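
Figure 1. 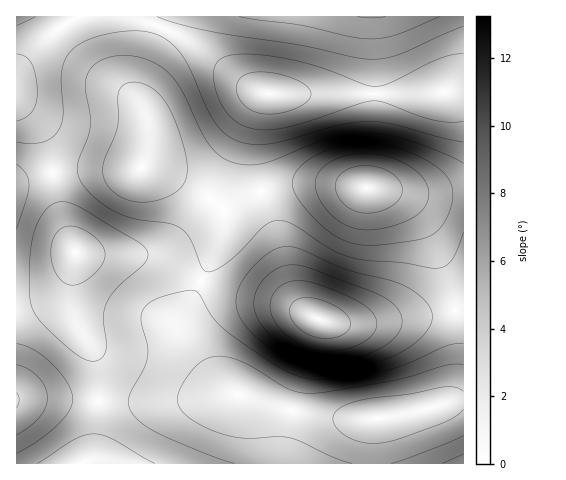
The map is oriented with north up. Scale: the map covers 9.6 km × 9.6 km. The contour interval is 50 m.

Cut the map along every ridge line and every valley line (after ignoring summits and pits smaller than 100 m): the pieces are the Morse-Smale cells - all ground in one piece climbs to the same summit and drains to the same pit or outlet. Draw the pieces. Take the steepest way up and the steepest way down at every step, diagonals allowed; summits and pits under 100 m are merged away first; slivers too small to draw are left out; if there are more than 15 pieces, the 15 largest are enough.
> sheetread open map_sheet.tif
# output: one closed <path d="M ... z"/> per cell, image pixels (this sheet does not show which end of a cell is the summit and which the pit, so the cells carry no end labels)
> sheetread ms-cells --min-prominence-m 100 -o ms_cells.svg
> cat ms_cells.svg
<path d="M127 16l-111 1 1 166 16-6 29-6 71-1 13-4 18 6 25 13 22 14 12 11 32-17 15-4 30-5 43 1 69 8 52-1-1-101-39 3-160-1-25-13-54-42-21-10z"/><path d="M201 281l-15 30-3 12 1 9 22 37 18 19 11 6 58 18 43 6 39 0-3 16 0 30 92-1-1-154-88 14-33 1-21-4-40-17-51-11z"/><path d="M328 184l-28 0-30 5-27 9-19 10-3 24-19 49 28 11 51 11 40 17 21 4 42-2 80-14-1-116-51 1z"/><path d="M463 16l-335 1 36 11 21 10 54 42 25 13 160 1 40-4z"/><path d="M146 166l-13 4-71 1-29 6-17 6 1 122 17-2 21-9 10-11 11-30 18 2 58 1 50 24 19-48 3-22-13-11-22-14-25-13z"/><path d="M237 394l-61 7-78 0-4 52-3 6-7 4 288 0 0-29 3-16-24 2-40-5-40-9z"/><path d="M80 253l-4 0-4 23 0 31 4 13 20 41 2 40 78 0 58-8-10-5-13-13-19-27-8-16 0-14 16-35-1-3-34-19-13-5-58-1z"/><path d="M74 261l-9 22-10 11-21 9-18 3 1 93 81 1 1-19-3-20-20-41-4-13-1-19z"/><path d="M57 399l-41 0 1 65 66 0 9-5 3-12 3-45z"/>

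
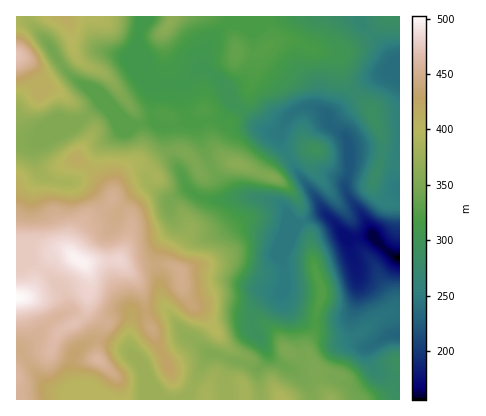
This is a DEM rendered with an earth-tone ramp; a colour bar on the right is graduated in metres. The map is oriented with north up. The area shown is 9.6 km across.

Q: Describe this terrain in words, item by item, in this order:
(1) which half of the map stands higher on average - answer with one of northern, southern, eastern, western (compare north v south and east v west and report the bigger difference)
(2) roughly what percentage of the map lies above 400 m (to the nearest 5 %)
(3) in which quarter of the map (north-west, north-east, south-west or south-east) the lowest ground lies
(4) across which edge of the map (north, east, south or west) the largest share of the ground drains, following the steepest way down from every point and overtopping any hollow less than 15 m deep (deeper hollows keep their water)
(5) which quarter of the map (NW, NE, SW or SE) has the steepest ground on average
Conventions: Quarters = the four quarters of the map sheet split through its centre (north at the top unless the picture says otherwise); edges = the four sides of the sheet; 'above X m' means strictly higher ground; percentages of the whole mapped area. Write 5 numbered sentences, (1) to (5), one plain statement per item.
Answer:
(1) The western half stands higher on average than the eastern half.
(2) About 25 % of the map lies above 400 m.
(3) The lowest point lies in the south-east quarter of the map.
(4) Drainage is mainly to the east: more ground falls towards that edge than towards any other.
(5) Slopes are steepest in the south-east quarter.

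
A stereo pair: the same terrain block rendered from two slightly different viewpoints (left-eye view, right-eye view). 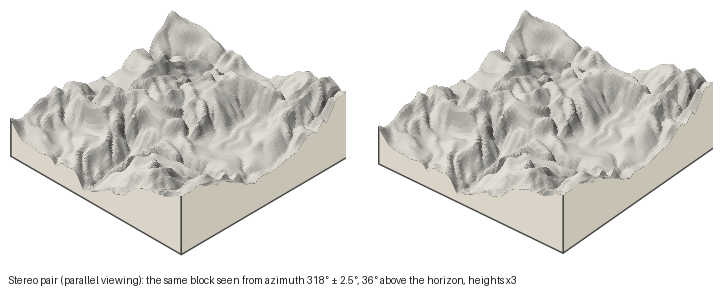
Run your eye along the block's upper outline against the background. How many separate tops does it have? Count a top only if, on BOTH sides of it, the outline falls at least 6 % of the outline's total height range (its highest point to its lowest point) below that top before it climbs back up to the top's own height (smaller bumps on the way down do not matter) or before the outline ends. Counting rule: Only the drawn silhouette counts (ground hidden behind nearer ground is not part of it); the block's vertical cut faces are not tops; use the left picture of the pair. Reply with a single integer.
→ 2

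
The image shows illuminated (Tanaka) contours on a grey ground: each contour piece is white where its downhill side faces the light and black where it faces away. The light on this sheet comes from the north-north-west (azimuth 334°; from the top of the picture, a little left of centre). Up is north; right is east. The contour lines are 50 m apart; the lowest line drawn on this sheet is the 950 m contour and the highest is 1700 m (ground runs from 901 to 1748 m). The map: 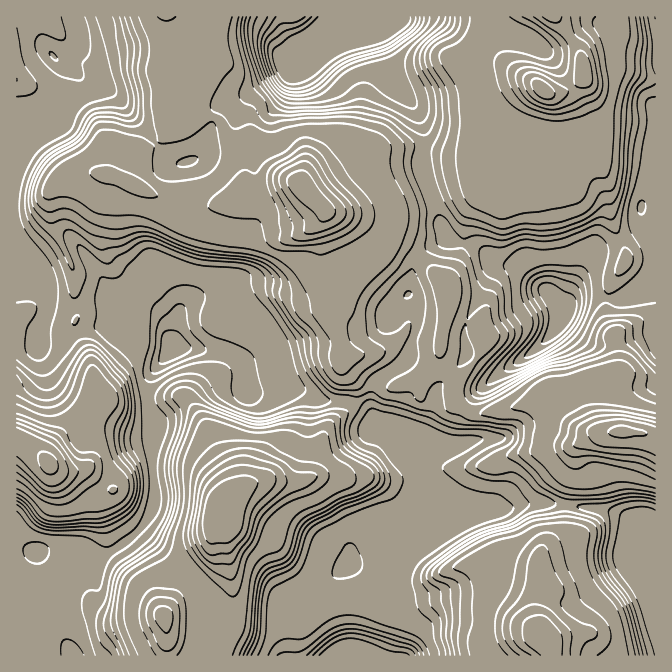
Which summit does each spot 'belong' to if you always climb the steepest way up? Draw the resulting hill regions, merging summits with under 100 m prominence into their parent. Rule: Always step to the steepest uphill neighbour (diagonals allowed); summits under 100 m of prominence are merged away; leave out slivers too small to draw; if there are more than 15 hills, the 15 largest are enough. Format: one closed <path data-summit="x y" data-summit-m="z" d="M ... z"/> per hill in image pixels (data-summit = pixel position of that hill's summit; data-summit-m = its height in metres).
<path data-summit="302 187" data-summit-m="1736" d="M284 16l-209 0-1 6 4 5 3 15-7 9-16 9 13 12 2 3-2 10-15 35-6 6-10 3-11 11-13 27 0 103 23 12 7 6 3 7 0 8 3 3 20 2 16-5 17 0 8 4 4 7 11-8 19 0 8 3 13 14 1 15 5 10 30 1 18 4 12 5 7 9 2 23 2 3 29 0 18-5 8 1 22 12 30 2 15 8 10 13 10 2 15 10 8 0 1 16 18 31 2 17 5 8-2 19 16 1 17-9 25-8 12-23 2-11-3-10-10-12-5-12-4-4-16 2-8 3-23 0-19-7 5-2 6-15 10-35 15-13 13-18 21 19 4 1 10-1 38-27 16-18 7-15-12-18-33-27-21-5-22-17-20-3-9-5-25-73 3-33-5-17-8-13-17-19-18-51-31 1-15 3-26 22-1-5-17-23z"/><path data-summit="229 508" data-summit-m="1748" d="M194 348l-20 0-16 17-9 13-1 27 8 18 0 12-3 10 1 57-3 12-8 11-2 7 46 42 12 16 4 10 0 27-4 28 143 1 2-2-1-14-19-46 4-10 17-16 17-5 16 0 12-5 22-22 13-8 9 0 2-6 0-14-5-8-2-17-10-15-10-21 2-10-9-1-15-10-10-2-10-13-15-8-30-2-22-12-8-1-18 5-29 0-2-3-2-23-7-9-12-5z"/><path data-summit="544 90" data-summit-m="1731" d="M655 16l-318 0-6 19 34-4 11 1 18 51 17 19 8 13 5 17-3 33 25 73 9 5 20 3 22 17 21 5 33 27 13 19 5-22 22-37 4-4 40-18 6-6 2-24 4-4 9-2z"/><path data-summit="545 637" data-summit-m="1695" d="M549 503l-31 1-20 7-13 2-35 15-25 0-21 15-14 15-12 5-24 1-14 7-12 13-4 10 19 46 1 7-1 8 312 1 1-116-17-17-19-9-26-6z"/><path data-summit="622 432" data-summit-m="1712" d="M655 278l-20 15-13 6-13 0-12-3-15 0-8 3-8 9-10 20-15 17-43 29-10-1-21-19-13 18-15 13-10 35-6 15-5 2 19 7 23 0 8-3 16-2 4 4 5 12 10 12 3 10-2 11-10 23 36-8 19 0 55 6 35 14 16 16z"/><path data-summit="48 463" data-summit-m="1712" d="M147 306l-19 0-6 3-12 15-23 5-17 9-16 3-9 0-8-3-5 5-16 0 1 203 15 5 26-2 12 4 15 8 9 0 20-10 18-13 17-21 5-15-1-57 3-10 0-12-8-18 0-20 5-13 20-24 0-3-4-7 0-10-3-8-11-11z"/><path data-summit="164 617" data-summit-m="1625" d="M140 529l-22 19-24 13-9 0-15-8-18-4-15 2-14 16-4 11 9 19 8 11 7 20 15 8 16 20 125-1 4-28 0-27-4-10-6-10-24-21z"/>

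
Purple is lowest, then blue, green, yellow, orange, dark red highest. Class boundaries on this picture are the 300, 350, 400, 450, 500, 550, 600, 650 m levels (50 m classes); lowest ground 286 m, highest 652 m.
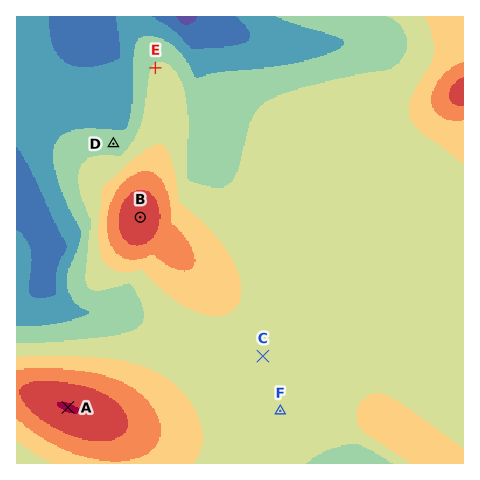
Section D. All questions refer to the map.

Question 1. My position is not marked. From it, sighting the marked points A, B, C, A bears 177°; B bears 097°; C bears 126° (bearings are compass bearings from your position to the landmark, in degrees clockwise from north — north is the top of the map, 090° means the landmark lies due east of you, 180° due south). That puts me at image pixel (57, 207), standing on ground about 370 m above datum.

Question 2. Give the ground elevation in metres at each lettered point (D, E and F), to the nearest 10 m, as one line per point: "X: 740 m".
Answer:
D: 420 m
E: 450 m
F: 460 m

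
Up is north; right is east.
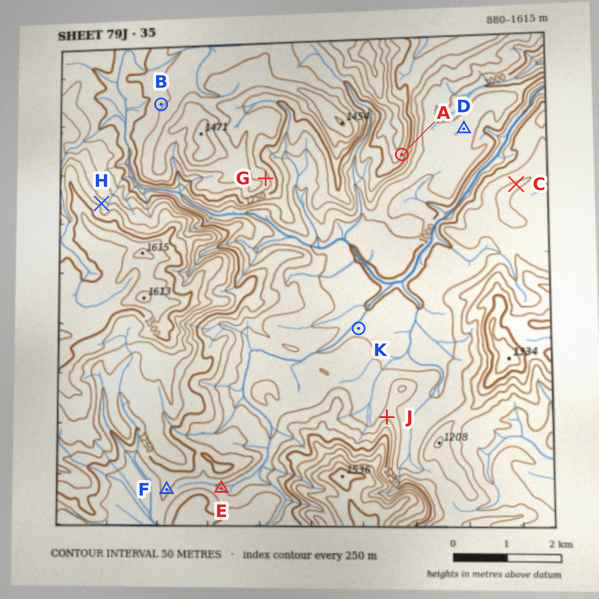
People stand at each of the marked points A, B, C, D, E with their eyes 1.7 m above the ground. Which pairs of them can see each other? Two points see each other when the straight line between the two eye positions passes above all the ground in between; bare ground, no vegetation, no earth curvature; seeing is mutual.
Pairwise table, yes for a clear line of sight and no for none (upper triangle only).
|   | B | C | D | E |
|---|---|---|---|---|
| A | no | yes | yes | no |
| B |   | no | no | no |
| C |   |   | yes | no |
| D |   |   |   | no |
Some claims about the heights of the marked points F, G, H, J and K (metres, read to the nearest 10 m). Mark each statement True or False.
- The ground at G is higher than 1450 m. False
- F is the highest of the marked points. False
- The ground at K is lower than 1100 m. True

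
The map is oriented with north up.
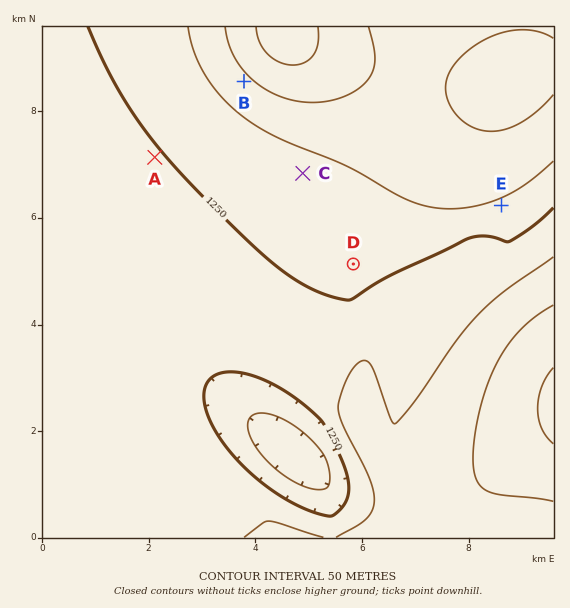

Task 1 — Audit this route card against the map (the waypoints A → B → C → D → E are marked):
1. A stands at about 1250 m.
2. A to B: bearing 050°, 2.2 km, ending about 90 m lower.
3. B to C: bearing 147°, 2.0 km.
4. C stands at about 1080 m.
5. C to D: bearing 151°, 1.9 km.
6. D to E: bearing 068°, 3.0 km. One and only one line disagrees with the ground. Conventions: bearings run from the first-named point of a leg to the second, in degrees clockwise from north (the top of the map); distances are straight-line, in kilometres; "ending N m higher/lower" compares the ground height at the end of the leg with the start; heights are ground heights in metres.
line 4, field height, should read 1220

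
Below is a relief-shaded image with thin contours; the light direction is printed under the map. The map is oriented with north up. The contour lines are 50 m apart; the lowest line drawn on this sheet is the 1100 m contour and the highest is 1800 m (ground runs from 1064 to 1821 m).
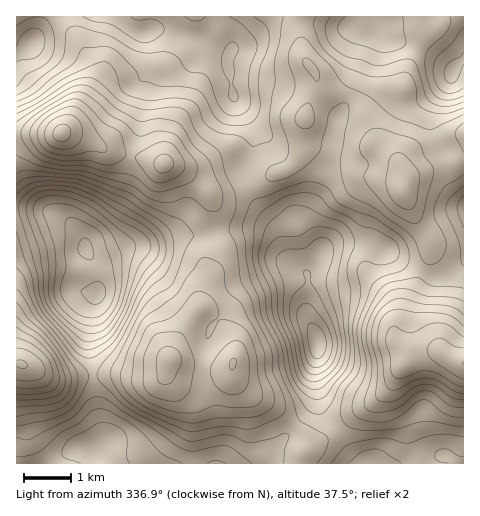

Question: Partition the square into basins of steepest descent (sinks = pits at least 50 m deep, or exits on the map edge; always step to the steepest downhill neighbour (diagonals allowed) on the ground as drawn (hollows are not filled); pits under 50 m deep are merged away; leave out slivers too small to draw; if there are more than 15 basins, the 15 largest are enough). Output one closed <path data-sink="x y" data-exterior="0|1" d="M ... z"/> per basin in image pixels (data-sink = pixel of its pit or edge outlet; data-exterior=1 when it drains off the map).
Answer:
<path data-sink="316 341" data-exterior="0" d="M318 86l-12 24-6 47-12 12-17 7-15 9-26 9-16 2-5-2 1 10-11 20 0 13 7 32 0 11-4 12-2 14-24 36-7 18 6 4 20 6 32 1 4-3 2 10 12 12 31 18 25 23 4 9 0 11 30-19 23-20 19-12 13-14 9-15 9-10 0-7-12-14 0-10 10-14 7-23 15-31 2-20-14-22-12-25 0-13 9-7 19-7 20-4 12-9 0-19-6-1-24 12-23 8-8 9 0 8-7-12-20-15-5-18-13-24-12-9-19-2z"/><path data-sink="32 42" data-exterior="0" d="M299 16l-282 0-1 117 52 1 22 7 19 10 58 13 21 11 26 21 16-2 26-9 15-9 17-7 9-9 4-7 4-38 12-28 0-9-14-23-5-23z"/><path data-sink="98 293" data-exterior="0" d="M62 133l-46 1 0 229 39 16 53-5 51 4 9-10 8-26 24-36 2-14 4-12 0-11-7-32 0-13 10-16 1-12-9-11-27-19-65-15-19-10z"/><path data-sink="94 449" data-exterior="0" d="M169 360l-4 12-6 6-51-4-53 5-34-15-4 0-1 99 285 0 4-14 0-9-4-9-25-23-31-18-12-12-2-10-4 3-32-1z"/><path data-sink="375 463" data-exterior="1" d="M438 351l-15 1-12 5-12 14-9 15-13 14-19 12-23 20-30 19-4 12 162 1 1-101-8-2z"/><path data-sink="463 208" data-exterior="1" d="M463 156l-11 8-20 4-19 7-9 7 0 13 12 25 14 22-2 20-15 31-7 23-10 14 0 10 14 18 13-6 15-1 18 10 8 1z"/><path data-sink="452 73" data-exterior="0" d="M463 16l-45 1 3 22-14 31-4 19-22 6-14 17 0 8 8 23 21 17 7 12 0-8 8-9 23-8 17-10 13-3z"/><path data-sink="378 25" data-exterior="0" d="M418 16l-118 0-2 16 5 23 13 20 2 13 9 4 19 2 7 4 7 8 7 14 3-12 11-13 22-6 4-19 14-31z"/>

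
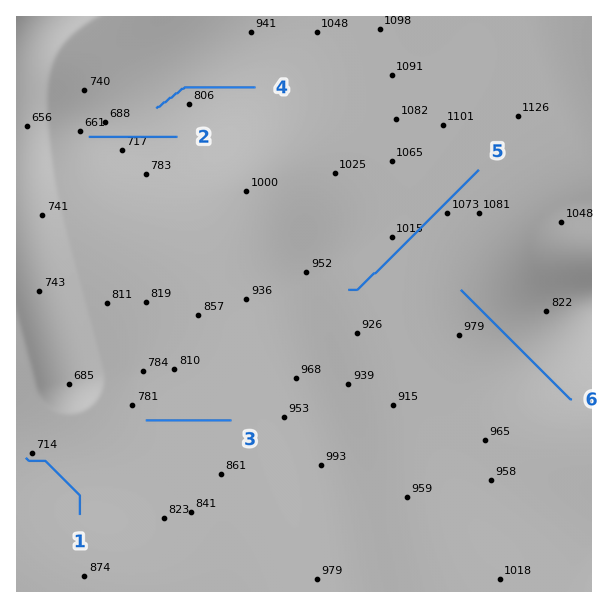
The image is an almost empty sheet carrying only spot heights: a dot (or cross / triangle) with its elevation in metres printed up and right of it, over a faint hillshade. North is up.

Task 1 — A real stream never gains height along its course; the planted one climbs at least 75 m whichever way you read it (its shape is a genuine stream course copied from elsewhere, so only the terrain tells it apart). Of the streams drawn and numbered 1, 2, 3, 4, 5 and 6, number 6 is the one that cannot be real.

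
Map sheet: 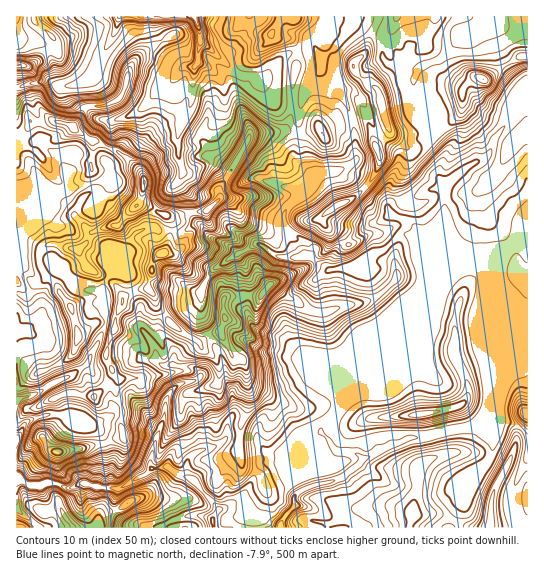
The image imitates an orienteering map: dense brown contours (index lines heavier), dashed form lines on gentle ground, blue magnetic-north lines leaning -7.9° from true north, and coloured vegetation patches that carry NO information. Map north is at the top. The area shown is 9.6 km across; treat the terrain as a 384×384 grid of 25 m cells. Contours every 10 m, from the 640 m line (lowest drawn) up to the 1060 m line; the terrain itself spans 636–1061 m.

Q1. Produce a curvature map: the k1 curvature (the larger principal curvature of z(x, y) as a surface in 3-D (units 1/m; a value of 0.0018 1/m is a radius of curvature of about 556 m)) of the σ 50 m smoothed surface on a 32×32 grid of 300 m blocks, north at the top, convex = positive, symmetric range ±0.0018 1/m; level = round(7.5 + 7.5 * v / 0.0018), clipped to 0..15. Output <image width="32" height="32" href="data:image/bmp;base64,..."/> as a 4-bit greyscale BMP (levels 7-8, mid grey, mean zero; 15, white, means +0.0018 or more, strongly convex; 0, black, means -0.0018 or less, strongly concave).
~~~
<image width="32" height="32" href="data:image/bmp;base64,Qk12AgAAAAAAAHYAAAAoAAAAIAAAACAAAAABAAQAAAAAAAACAAATCwAAEwsAABAAAAAAAAAAAAAAABEREQAiIiIAMzMzAERERABVVVUAZmZmAHd3dwCIiIgAmZmZAKqqqgC7u7sAzMzMAN3d3QDu7u4A////AKqdrJaImpurnKiIeJmZnYjM6qz/uqyYibm5iJmZh315uNqJm9mpuoqamZiHmXd8qavpivmomZm5eKqYmZl3iPjb/9rbqqmZp3iImImruqnKz6q77Y6YmamHiJiIh4mYjLyXeNmLyJm4l4iau7qIh4vup5q5ycu3uJqYiZq87riNqe7KqtfM2cqXeIh3iHjIib2XmcvOx8rph3d4d4h5qIiZvo2Hiaq76Hd4iIiIi4h4l32siZmcm8t3iYeIiIt3eIh8queM6NvaeIp3iHd7d4iXfXjZrHe7rXm7uoh3i3d4uMqHyumHzL+bmJrJiIqYiJqompfnm9qO/HiHfKh4mIh6eMiI69iIu4zIiIuHiIiIiqynh7zNuaiofMyJiIiIiIiHzMiJmsuqia2pqoh4iIiHi4jbr9+5to3dmIiIeIh3iImoj/ea/uyoev6HmZiIeIiYmG32eOyIiIh82ah4mYiZl7iP2oifiJl4iPm4iImYmoeb+bmbi/iIiqf5m4l4qJeL/LmYm4f7qZyJzZi4mJmr/6eImYuI+Jipipx3i5iIv2n/+IiKmqd5mIm6eHupeJ1odfp4iZmHioiK2YiLvYf8mYfdeJmZiHuHrJiIid3HvcmInqerqKp6iK2IiYiInnjKiIms2amMuXiJqHmHeHiciJqavOm6mKqYh5mImIiI"/>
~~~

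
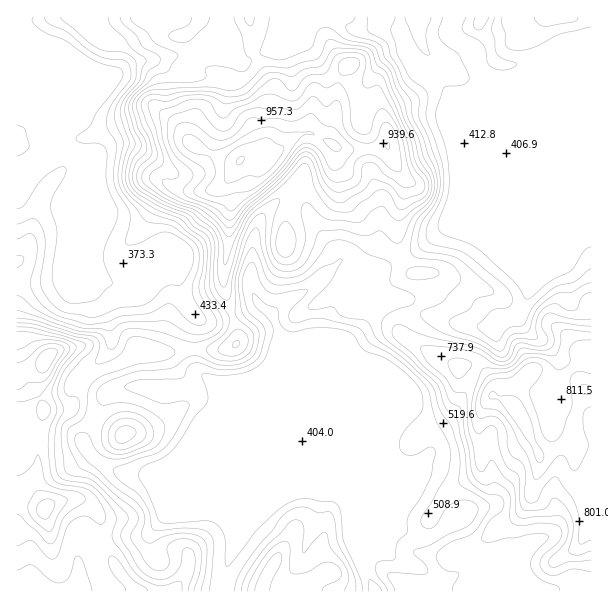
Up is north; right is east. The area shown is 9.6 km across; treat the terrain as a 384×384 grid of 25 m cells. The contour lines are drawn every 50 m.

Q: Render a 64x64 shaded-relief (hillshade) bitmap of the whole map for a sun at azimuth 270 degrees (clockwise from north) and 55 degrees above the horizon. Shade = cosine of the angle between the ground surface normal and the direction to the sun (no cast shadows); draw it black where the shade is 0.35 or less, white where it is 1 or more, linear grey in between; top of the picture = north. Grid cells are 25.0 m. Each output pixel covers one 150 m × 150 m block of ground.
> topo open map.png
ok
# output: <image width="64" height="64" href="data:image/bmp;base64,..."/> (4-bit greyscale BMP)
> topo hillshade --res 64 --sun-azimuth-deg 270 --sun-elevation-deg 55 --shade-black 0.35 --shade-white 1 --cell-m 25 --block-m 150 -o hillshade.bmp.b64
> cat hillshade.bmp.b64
<image width="64" height="64" href="data:image/bmp;base64,Qk12CAAAAAAAAHYAAAAoAAAAQAAAAEAAAAABAAQAAAAAAAAIAAATCwAAEwsAABAAAAAAAAAAAAAAABEREQAiIiIAMzMzAERERABVVVUAZmZmAHd3dwCIiIgAmZmZAKqqqgC7u7sAzMzMAN3d3QDu7u4A////ALu7u7vMzMl4qWRGne7ricypmXVJ3ty6q8y6q7u7u8y6u7u6u8zMlmi8pTWM7uyJu7uoY1zdy6vMzMuqu8zLq7urzKqrzMples3HNIve7aeKzLhCjdurvNy7u7qrzduZq6vMqazMuFaLzdlEes3uyGnMpzSsy8zN3Lqru7vO7bqZq8uYrMymV5vdyER5vd3ZebuWR7vM3Mzdyqq7u73d3amry3esyoZnnMyoZXm83duZu5VZu8zcvMzLzLq7u83u2rzLZqu6dmeKupiHibzN3LmrlWm7zMzMu8zN2qqqvO/t3cpWm7p2ZVeamamau8zdyquWabu8zdyqu97cy6mr3u3e2VaKuXd1NYq7uqq7vN3Kmpd5u7vN3Kqrzd3tuZrO7d7ad4mXVmVGm7u7u7u7zMuaqIq7u7zdyqvN3e/aic3c3cqImGRFZmiru7u7u7u8u6qqqru7vN3bq8zM7+qKzcvMqHiHU0Z4iau7u7u7u7u7u7u7u7u7zd3MzLvf64rMu8uWZ4dUaJmaq7u7u7u7u7u7u7u7u7vN3d7svN7sicy7y5VHiHeJmZqqu7u7u7u7u7u7u7u7u8zd7uys3e2YvKrMlVZ3mqh4iZqru7u7u7u7u7u7u7zLvM3v/b3d7ai8qcyVRWnNuWZnd5q7u7u7u7u7u7u7vMurze/9ve3dmbupu5VEa97rhmZmeru7u7u7u7u7u7u83KrN7+y97duKy6m7pjR73u2nZnZoq7u7u7u7u7u7u7zcu83v7L3uyHrMqcymNXnN3KdniGebu7u7u7u7u7u7vMzMze/8re63e8ypzMdGd6zLl3iZh4q7u7u7u7u7u7u7zM3d3/2s3ZaLzLq8yFd2irqYiauoiKu7u7u7u7u7u7u83u7e/szad5vNuqqnV5dpqqmau7qYmru7u7u7u7u7u7ze/t3/27l4ms3LmYU3qHiaqqu7upiau7u7u7u7u7u7vN7u3O7bqpmazty7lBWamIiaqqqpmaqqq7u7u7u7u7vN3d7bzturuIrNysy1A3qqqImaqYirqIeJq7u7u7u7vM3d3cqsuazJeby6zdgRR5vLqaqYebuoZVabu7u7u7u8zd3cuqlmrcl4vczN21I1aL3Lqqmazdt0NHq7u7u8y8zN3cuphkfet4vdy7y5ZFZFrdupmZrN3aUjeau7u83dzN3LqYdlWu2Ivu27qYZDRWatypmZmazdtjR6qqqrzd7ty5mId3ec26zu7KmHVERWibypmpmJve62VYy5mqu7ze25mZiJmavL3+25iYdlVomry6qrqZrO7ZVovduau7u83LqqqZqpmrve64iqh2Z4qrvLq7y6rN7bZHq93cqry6vMu7uqqZmaqc7bmsyId4m7u7u7zMq97tkznLvN3Lq7u7zLu7qpmqqYrdyrzYd3mru7u7vMy87/1hS9uZrN3Kq7zLu7uqmqqXec3LvMh2eau7u7u7zL3v/lBc3KiIvduavNzLqqmZmHeKvMu8yHZ5u7vMuru7ve/+UF3tuHaL3Lq83cuqmIh3iaqrvMzZdWm7u8y6q7u87/9wPO64Znm8y7vMuqmYd3iau6q8zdqGaKu7zLqqu7zv/6E8/shmeKvMu7uYmYiIiau7qrvMy5Zoq7vNy6mqvN7/sjz/2GZ4q8y7unaJmZmqq7u6q8zLp3iru8zcuprMze6yK//ZZ4mru7u6ZGiaqqq7u7qrvMuoiau7vN3Lqs3M3bII7tl4qqu6q8pjV5qqu7u7uru7vLmZq7u83dy6q8zNsgXOyYq7qqmbymM1iqu7u7u7u7u8ypq7u7ze3LqZq7y0AY3Km8y6mJvbcxJpq7u7u7u7u7zLmru7ve3Luqqru7gwKLu83bmImtyVEDiru7u7u7u7vMyqq7vO7szM3d3LqoMBer3tuYeK3bcQB6u7u7u7u7u8zLqqu87/7tzN3d26qCAWvu25d5vMpxAGq7u7u7u7u7zMy6q73//+3M3d7tqqgQGO/rl3rMpjEBaru7u7u7u7u7u7urvO/+3e3c3e3KqnAE3uuGe9yCERN6u7u7u7u7u7u7u7u87+7v/ty83cuqpQKu64ebylECNYq7u7u7u7u7u7zMu7zf///+3Kq8y7qpVJzah5zJMAE2mru7u7u7u7vMzMy7vN7+7/7aiJvMy6mpq6hmnNkgAkeaq7u7u7u7u7u7u7zN7v7v/smInN3KmaupmGe92AATWKu7u7u7u7u7u7u7vM3v/+7tupic3Lqqq7mZaL3GACV5q7uru7u7u7uqu7zLze//7cu7l5vLqqqrual4vKQCRXmru7qru7u7u6qrvLu97u7rq7qHeau7qazKqni7kyRWeau7uqq7u7u7qqu8urze3LmamId5rNyprcqqiatyJWeJq7u6qqu7u7uqq7uqu83t26qaqqu83bityqupmmEleaq6qqqqqru7u6qru7u7ze/su7zLu7zcqKy6zLh4YiWbu6qqqruqu7u7qqq7u8u87u3dy7u6vMuZu7veyUMzN7y6mZmau7u7u7uqqrvMy6vN3dzLu7vMuqu7ve24QiRqy6mqqZzLqqu7u6q7vM3Lu83My7qru92pq7zN24ZURHvKmaqorcupmqu7q7u83cu83d3MuZq73aibu83IZ3d3nLmJqpnN3LqZqqq7zMzcu83dzMu7mazdqJq7zKiJiJq8uXmYi93My6mZmrzdzMu83dy6u8y5rNyomru7qqmImry5eJh67tzMu6mY"/>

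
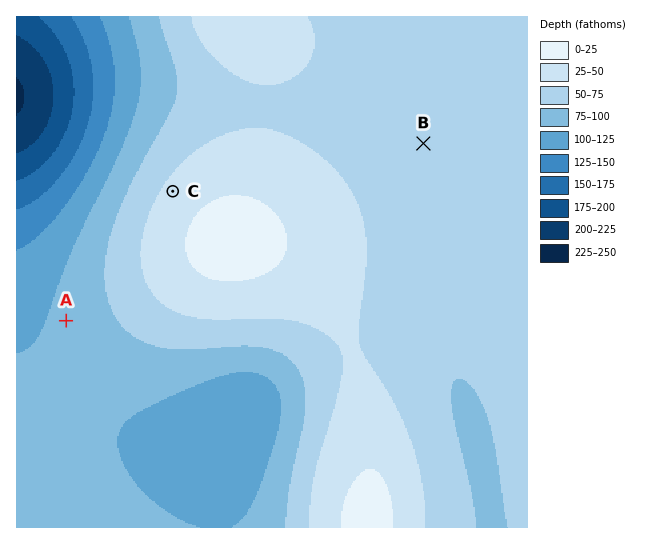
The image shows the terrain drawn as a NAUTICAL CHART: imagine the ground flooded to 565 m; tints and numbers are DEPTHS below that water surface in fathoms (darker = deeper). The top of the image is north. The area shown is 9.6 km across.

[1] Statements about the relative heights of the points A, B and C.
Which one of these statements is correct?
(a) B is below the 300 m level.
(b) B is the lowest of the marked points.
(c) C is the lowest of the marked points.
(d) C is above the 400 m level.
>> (d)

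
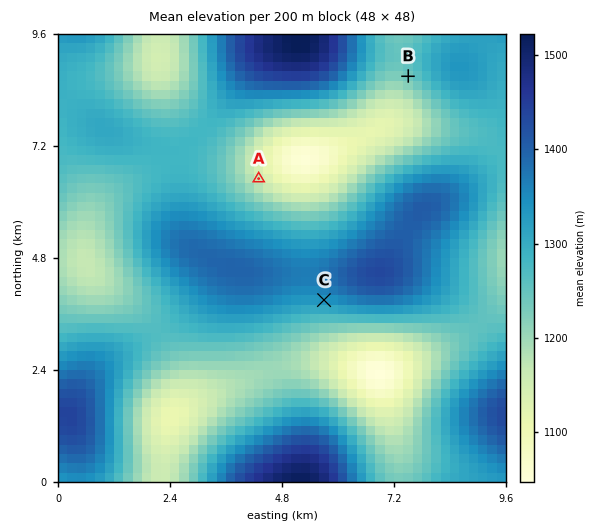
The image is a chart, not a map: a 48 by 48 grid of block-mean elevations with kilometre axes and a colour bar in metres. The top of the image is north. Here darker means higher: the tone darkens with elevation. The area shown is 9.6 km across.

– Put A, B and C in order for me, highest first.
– C B A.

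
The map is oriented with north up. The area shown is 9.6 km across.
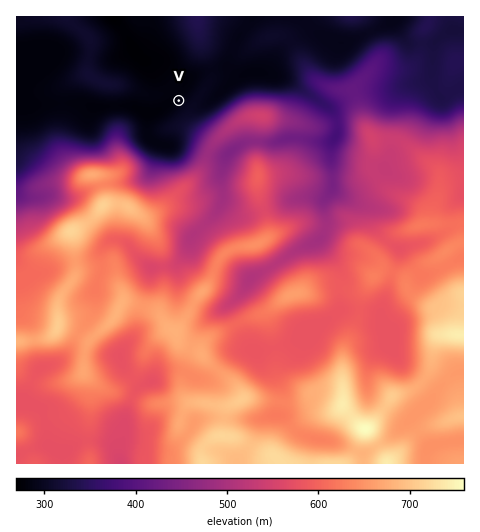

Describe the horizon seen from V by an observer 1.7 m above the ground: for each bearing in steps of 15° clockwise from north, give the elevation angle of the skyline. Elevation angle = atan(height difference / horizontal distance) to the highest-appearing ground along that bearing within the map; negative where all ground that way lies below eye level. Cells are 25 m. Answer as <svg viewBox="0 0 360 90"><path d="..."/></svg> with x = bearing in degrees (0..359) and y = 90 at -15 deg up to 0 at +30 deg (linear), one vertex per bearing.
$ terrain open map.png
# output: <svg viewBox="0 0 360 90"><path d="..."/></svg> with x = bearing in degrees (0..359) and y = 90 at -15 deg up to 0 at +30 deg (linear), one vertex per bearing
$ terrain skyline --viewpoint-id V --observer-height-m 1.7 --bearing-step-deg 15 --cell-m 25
<svg viewBox="0 0 360 90"><path d="M0 58l15-2 15 1 15 2 15-1 15-1 15-8 15-9 15-2 15 1 15 2 15 2 15-1 15 1 15-2 15 0 15 10 15 7 15 2 15-2 15 1 15 1 15 0 15 0"/></svg>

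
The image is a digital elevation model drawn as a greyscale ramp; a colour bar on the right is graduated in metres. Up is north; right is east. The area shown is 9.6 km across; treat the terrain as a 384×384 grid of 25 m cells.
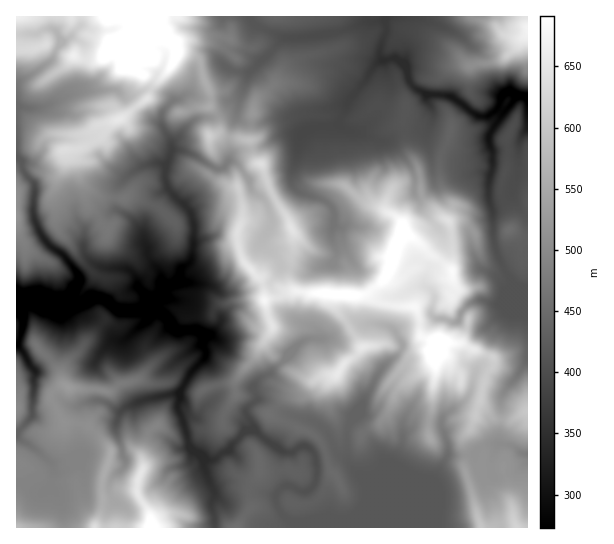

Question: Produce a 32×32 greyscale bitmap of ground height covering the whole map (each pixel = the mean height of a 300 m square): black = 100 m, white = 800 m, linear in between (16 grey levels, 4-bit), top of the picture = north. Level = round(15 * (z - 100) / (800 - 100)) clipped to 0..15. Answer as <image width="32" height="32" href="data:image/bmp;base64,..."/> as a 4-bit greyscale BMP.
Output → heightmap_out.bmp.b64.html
<image width="32" height="32" href="data:image/bmp;base64,Qk12AgAAAAAAAHYAAAAoAAAAIAAAACAAAAABAAQAAAAAAAACAAATCwAAEwsAABAAAAAAAAAAAAAAABEREQAiIiIAMzMzAERERABVVVUAZmZmAHd3dwCIiIgAmZmZAKqqqgC7u7sAzMzMAN3d3QDu7u4A////AJmZqqvcqGd3d3d3d3d3mquYiJqrupdnd3d3d3d3d5mqiIiaq6mGZ3d3d3d3d3iZmYiIiZuodmd3d3d3d3d4mZmIiImaqGVmd3d3d3d4iJmYiJmZiYdmdnZ3d3h4iZmZmXiZmHeHVndnd3d3iImZqqqImIh2dld3d4iIh4mZmaqah5mIh2ZXeHeJqpiKqqqqmXaId3d2VmiHiru5iqvLu5hXh2ZWZlRXmZmqu5ms3LuoV2ZlRVVURZqpmau6rNy5iEZVVVREREabuZmqqry7qHczM0UzNEVnm6qru7vMupd3IjMzRDNEV6zMzdzMzMyXd1VUVVRERGiru6uqzMzMmHd3dWVVVUV5u7qZmc3MzId3h1dnZVZli7q7qZq9zLuXd4aHeHZnZou6u5iJrNy7l3eHiIh2d2aKurqYibzLu5d3h5iIh3ZniqqoiJq7qpmGZ4iZmHd2eJqrl4mqqqmHdmZ5qqmHdniJq4d3iImYd3Zmibu6mHZ4qaqGZ3d3d3dlZoqru6qHeaqpdmZmZ3d3ZWaJmavKiImZmHZmZmd2d2VWiImqu6iZmIh3dmZndmVlRImZmau6mZiIh3dmZmZmdkWZqqvNzKqHd4d3ZmZneIh4u6zN3d3KiHd3d3ZmZniJqrurvd3dyoh3d2d2ZmZ3eby7u73d7bqId3d3ZmZmZ4q8"/>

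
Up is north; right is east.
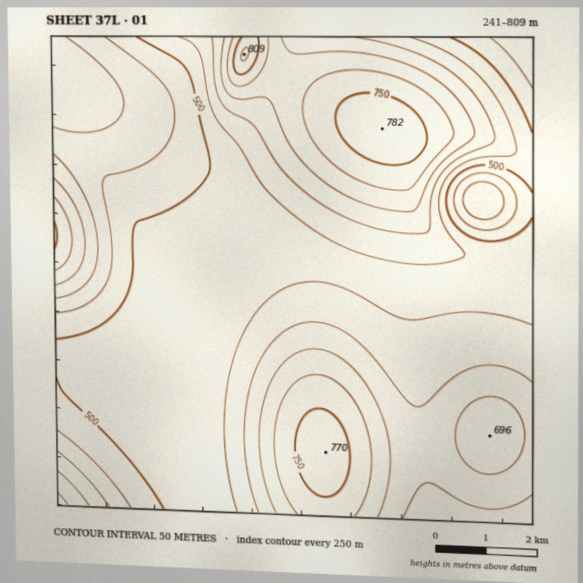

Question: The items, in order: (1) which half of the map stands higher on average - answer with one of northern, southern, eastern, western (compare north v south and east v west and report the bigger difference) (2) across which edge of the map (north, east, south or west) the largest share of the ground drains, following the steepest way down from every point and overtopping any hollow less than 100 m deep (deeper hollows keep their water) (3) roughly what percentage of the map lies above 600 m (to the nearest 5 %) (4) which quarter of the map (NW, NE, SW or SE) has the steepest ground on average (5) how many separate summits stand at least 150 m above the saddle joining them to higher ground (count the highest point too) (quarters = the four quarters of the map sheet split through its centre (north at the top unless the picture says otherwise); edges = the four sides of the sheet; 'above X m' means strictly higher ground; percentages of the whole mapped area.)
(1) On average the eastern half of the map is the higher ground.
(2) Drainage is mainly to the west: more ground falls towards that edge than towards any other.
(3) Roughly 35 % of the ground is higher than 600 m.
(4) Slopes are steepest in the north-east quarter.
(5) There are 2 summits with 150 m or more of prominence.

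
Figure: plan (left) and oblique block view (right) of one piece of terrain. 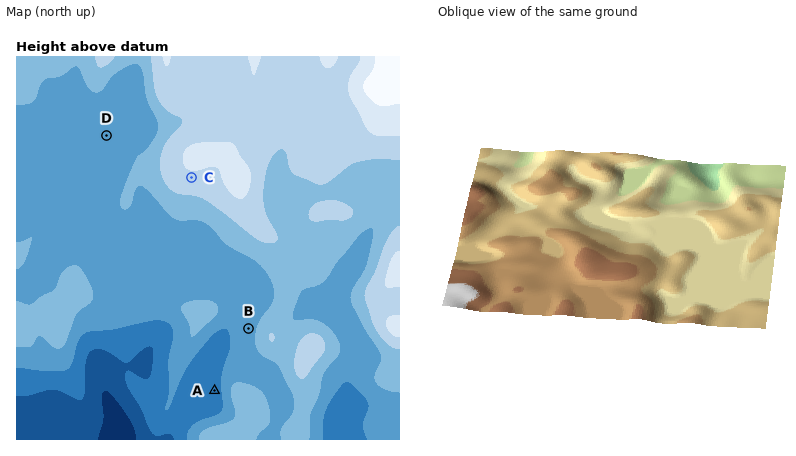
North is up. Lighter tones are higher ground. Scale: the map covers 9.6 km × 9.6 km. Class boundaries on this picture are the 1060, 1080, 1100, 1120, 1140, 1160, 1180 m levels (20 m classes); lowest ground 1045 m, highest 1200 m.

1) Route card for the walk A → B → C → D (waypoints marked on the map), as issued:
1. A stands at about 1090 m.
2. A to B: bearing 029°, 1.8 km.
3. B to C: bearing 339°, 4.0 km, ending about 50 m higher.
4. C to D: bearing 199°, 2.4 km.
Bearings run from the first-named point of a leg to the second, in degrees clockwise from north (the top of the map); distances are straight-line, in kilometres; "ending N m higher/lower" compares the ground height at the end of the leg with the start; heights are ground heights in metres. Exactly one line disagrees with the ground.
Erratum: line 4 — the bearing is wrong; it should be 296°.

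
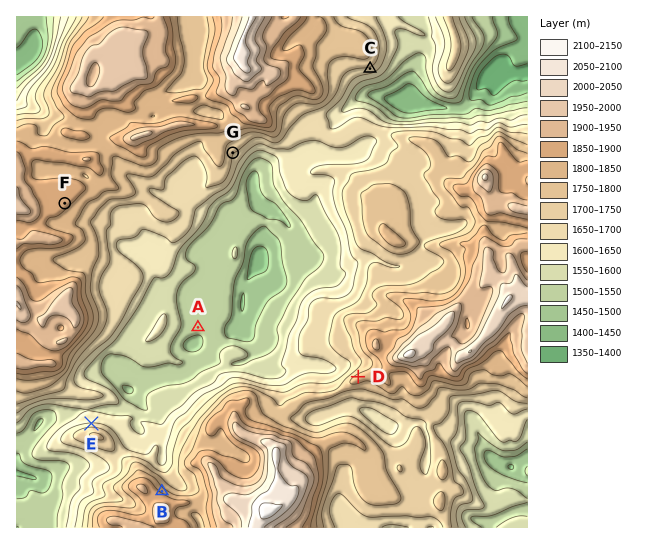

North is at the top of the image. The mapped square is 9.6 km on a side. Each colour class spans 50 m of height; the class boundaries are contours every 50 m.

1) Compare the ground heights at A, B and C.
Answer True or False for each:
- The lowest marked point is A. True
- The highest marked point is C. False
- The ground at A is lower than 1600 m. True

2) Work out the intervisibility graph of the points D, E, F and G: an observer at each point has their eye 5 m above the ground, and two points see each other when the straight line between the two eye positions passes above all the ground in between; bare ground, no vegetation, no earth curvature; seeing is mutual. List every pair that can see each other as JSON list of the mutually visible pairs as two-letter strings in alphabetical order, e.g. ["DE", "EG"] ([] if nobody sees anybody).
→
["DF", "DG"]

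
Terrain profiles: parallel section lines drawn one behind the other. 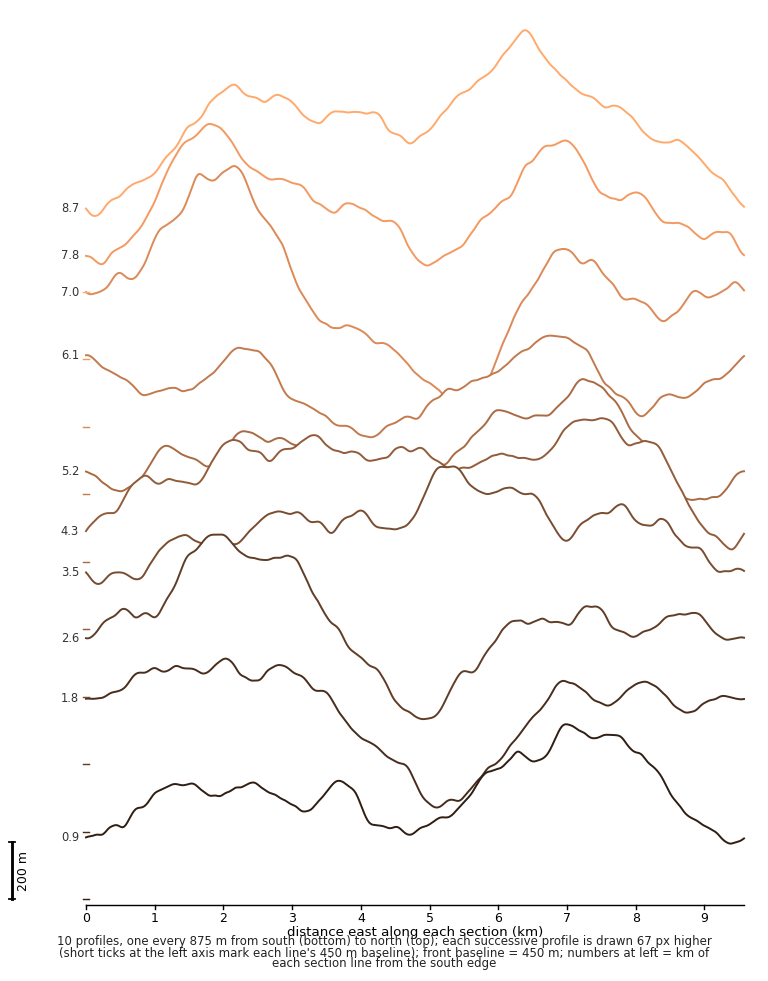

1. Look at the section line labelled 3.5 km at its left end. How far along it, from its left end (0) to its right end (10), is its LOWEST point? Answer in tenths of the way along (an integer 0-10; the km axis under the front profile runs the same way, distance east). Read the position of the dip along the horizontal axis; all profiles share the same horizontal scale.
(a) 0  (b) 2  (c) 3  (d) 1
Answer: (a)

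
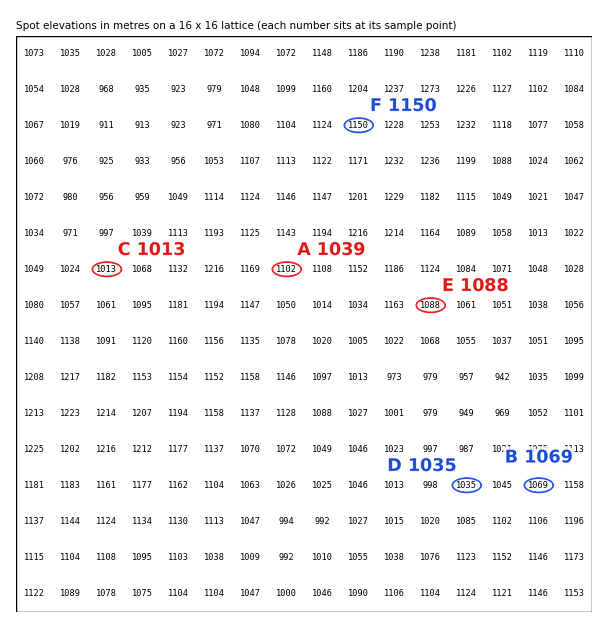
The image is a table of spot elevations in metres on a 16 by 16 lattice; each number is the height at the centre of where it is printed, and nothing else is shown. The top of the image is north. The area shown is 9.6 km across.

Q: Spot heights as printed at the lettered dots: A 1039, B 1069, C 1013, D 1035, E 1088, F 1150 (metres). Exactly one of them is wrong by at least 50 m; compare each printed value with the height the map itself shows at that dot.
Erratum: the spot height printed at A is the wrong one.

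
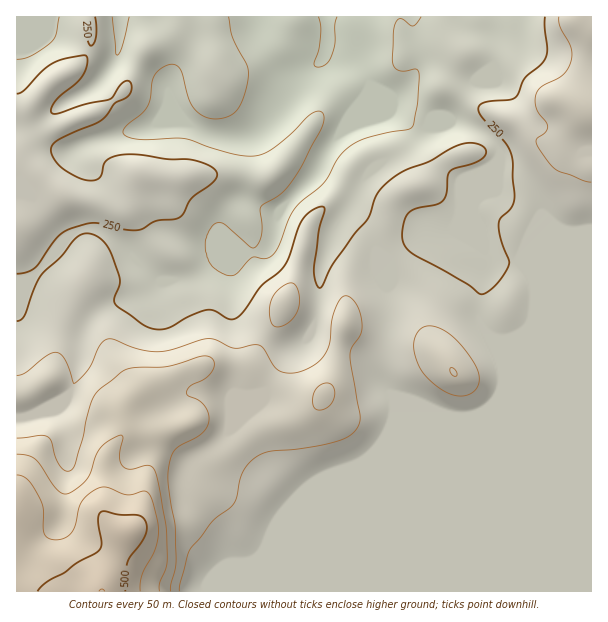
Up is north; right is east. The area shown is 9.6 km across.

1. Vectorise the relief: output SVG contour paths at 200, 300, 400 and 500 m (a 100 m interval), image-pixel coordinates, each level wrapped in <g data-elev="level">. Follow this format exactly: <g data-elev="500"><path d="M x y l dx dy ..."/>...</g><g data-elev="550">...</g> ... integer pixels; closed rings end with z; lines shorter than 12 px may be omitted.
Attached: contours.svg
<g data-elev="200"><path d="M59 17l-3 18-5 7-19 14-15 3"/><path d="M129 17l-7 31-5 7-1-1-4-37"/><path d="M421 17l-5 7-3 2-11-7-3 0-3 4-3 9-1 27 2 7 6 5 16-2 3 3-1 30-5 24-5 3-19 3-24 7-18 10-10 10-14 24-22 18-7 9-6 11-9 24-6 9-7 5-14-2-15 16-6 3-6-1-7-4-9-10-3-9-1-7 4-14 6-7 7-1 29 24 3 1 3-2 3-6 2-9-1-24 21-14 15-19 25-46 2-9-1-6-5-2-6 2-21 21-16 13-11 6-10 3-24-3-44-14-48 0-11-2-4-5 3-6 15-12 6-7 3-9 2-17 4-7 6-6 8-4 6 1 4 4 9 32 5 7 6 6 9 4 9 1 10-3 8-5 5-7 4-11 3-13 0-9-2-8-13-25-4-21"/></g><g data-elev="300"><path d="M179 591l1-9 9-31 24-31 20-16 4-7 5-23 9-13 9-6 9-3 34-4 35-7 12-5 7-8 3-6 0-6-10-62 2-7 8-12 2-9-2-14-5-10-8-6-6 2-8 17-3 27-4 11-11 11-18 8-10 1-9-3-5-5-10-17-5-3-24 3-18-8-9-1-36 11-16 2-18-3-27-10-5 1-4 4-12 24-14 15-2 0-8-24-8-6-9 2-22 18-9 2"/><path d="M452 395l13 1 10-6 3-4 1-6-2-12-13-20-14-13-15-8-6-1-6 1-6 6-3 9 0 11 4 12 6 9 9 9 10 7z"/><path d="M274 326l5 1 8-3 6-5 4-7 2-9 0-9-2-7-4-4-5 0-7 5-9 11-3 15 2 7z"/><path d="M559 17l1 10 11 20 1 12-3 8-5 7-22 12-6 7-1 8 1 7 12 18-3 6-8 6-1 5 10 16 9 10 29 12 7 1"/></g><g data-elev="400"><path d="M159 591l0-7 7-17 1-12-1-30-9-46-2-9-5-4-6 0-13 3-5 0-4-4-3-9 4-18-1-3-9 3-11 8-6 9-5 16-4 8-10 10-11 5-4-1-6-5-21-29-8-4-10-1"/></g><g data-elev="500"><path d="M125 591l2-28 3-6 14-20 3-7-1-6-3-6-5-3-19 0-15-4-4 2-2 5 4 25-3 7-22 13-14 10-15 8-11 10"/></g>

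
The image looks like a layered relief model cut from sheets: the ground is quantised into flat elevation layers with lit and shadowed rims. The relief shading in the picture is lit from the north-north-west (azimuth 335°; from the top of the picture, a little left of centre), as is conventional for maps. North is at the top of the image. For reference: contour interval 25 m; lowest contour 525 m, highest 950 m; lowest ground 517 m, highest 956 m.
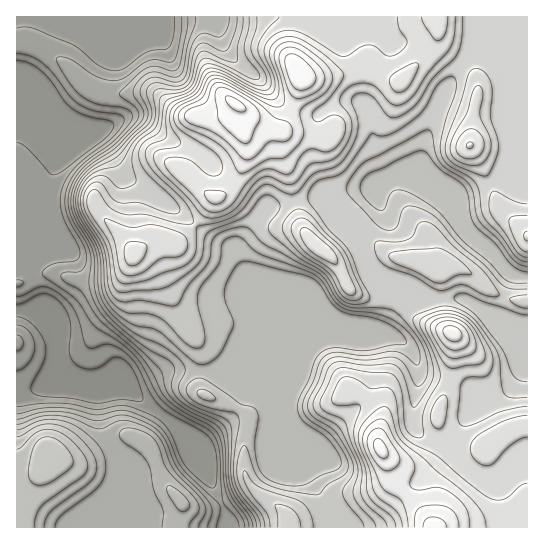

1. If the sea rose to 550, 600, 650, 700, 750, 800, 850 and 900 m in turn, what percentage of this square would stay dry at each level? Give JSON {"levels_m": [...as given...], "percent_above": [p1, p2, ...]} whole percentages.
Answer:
{"levels_m": [550, 600, 650, 700, 750, 800, 850, 900], "percent_above": [93, 84, 77, 65, 49, 30, 11, 3]}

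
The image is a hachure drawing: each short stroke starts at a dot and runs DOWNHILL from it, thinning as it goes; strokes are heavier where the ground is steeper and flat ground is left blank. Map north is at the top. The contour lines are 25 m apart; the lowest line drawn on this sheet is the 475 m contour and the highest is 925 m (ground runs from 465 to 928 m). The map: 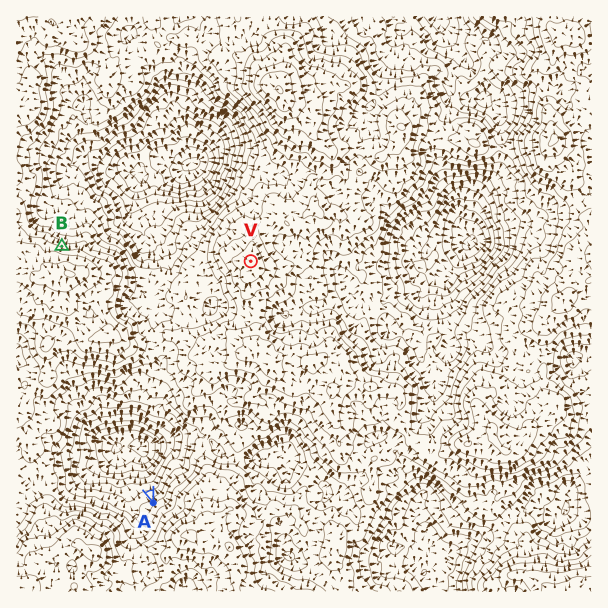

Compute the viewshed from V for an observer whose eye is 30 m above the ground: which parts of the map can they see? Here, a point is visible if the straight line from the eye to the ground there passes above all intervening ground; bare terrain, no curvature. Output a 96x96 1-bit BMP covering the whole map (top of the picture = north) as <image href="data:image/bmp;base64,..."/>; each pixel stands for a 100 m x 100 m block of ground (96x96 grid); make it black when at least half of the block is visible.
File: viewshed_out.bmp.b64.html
<image width="96" height="96" href="data:image/bmp;base64,Qk2+BAAAAAAAAD4AAAAoAAAAYAAAAGAAAAABAAEAAAAAAIAEAAATCwAAEwsAAAIAAAAAAAAA////AAAAAADYDowAAfwAAAACgfz4B5gAAfgAAAADh//4AfAAAeAAAAAD5//4APAAAEAAAAAB//8gA/AAB4AAAAAA//4kA/gAD4AAAAAAf+A8B/wAD4AAAAAAf4B/H/8AHwAAAAAAPgB///8D/wAEAAAAAAD////++AACAAAAAAAf///+sAAAAAAAAAAf////oAAAAAAAAAAf/+f/4AAAAAAAAAAf/8P//gAAAAAAAAD//wHn/AAAAAAAAAD//gB/+AAAAAAAAAD//AA/wAAAAAAAAAD/+AAfwAAAAAAAAADH8AAPwAAAAAAAAACH4AADgAAAAAAQAAAf4AABAAAAAAAAAAAf4AAAAAAAAAAAAAA/4AAAAAAAAAJAAAB/4AAAAAAAAAfAwAA/4AAAAAAAAAfjgAB9wAAAAAAAAAP+AAB7wAAAAAAAAAP+BAAPgAAAAAAAAAP/DAAHAAAAAAAAAAH/DgAAAAAAAAAAAAH8DwAAAAAAAAAAAAH8DwAAAAAAAAAAAAH8D8AAAAAAAAAAAAH4B+AAAAAAAAAAAwP/B8AAAAAAAAEAP8H/D8AAAAAAAAAAHwP/DwAAAAABgAAADwf//QAAAAADwCMED4f//wAAAEoB4HPGDw///wAAAH8Pxj/6Dx///gAEAH8PH///z/x/4gAGAH4f///8b/x/4wAGAP5////4Y/7//wAAAf/////4Yf///wAAaf/////84Z///4AAc//////948///8AAY////+f/88///8AB4/8PgcP//4///+AB5/5PgfP8/gf//+AA9/5/j//g8Af///AA////iN/x+AD///gB////gH/x+AB///MAf///D33x4AB//vMA///eD/zj4AB//vkA//+eD//H4AAf//8P///OH//HyAAP///fv/+AP/+PCAAH////P/8AP///kAAD////n/4AP///gAAD///+H/wAf///wAAD///+H/gAP//+4AAD///3H/gAPP//wAAD///7n/gAAH/mgAAD///5//8AAv/kAAAD///7//0AAfvAAAAD//////gAA/PAAwAB//z+//AAA8HABwAB//z+f/AAAYGADwAB//z/f/AAAQODDgAB//j/f/AAB2f+P8AH//j/f/wAA//+P8A//4j///4AA//8P8B//wD///8AA//4+4D//+D///+AA//58wD8f8D////AB//wJ4D4P4D////gH//AB4DwH8D////wf//AB4B4H8D///////+AD4AwD4D///////9gDwAAB4D/9//////gBgAAB4D/4//////ABAAAB4C/4/////8AAAAAB4A/4/////gAAAAABwA/8f////AAAAAABwA/9////8AAAAAAHwA/4///8AAAAAAAH/wf4P//8AAAAAAAP/gf4P//8AAAAAAAH/gf8f//8AAAAAAAD8m//3f+cAAAAAAAB+///wP+AAAAAAAAB/7/34P+AAAAAAAAB/zmn4DMAAAAAAAAB/zkv8+AMAAAAAAAB+Dg//+AOAAAAAAAB4D5//+AOAAAAAAAB4A="/>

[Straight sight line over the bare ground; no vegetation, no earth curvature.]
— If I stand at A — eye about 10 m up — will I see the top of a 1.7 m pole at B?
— No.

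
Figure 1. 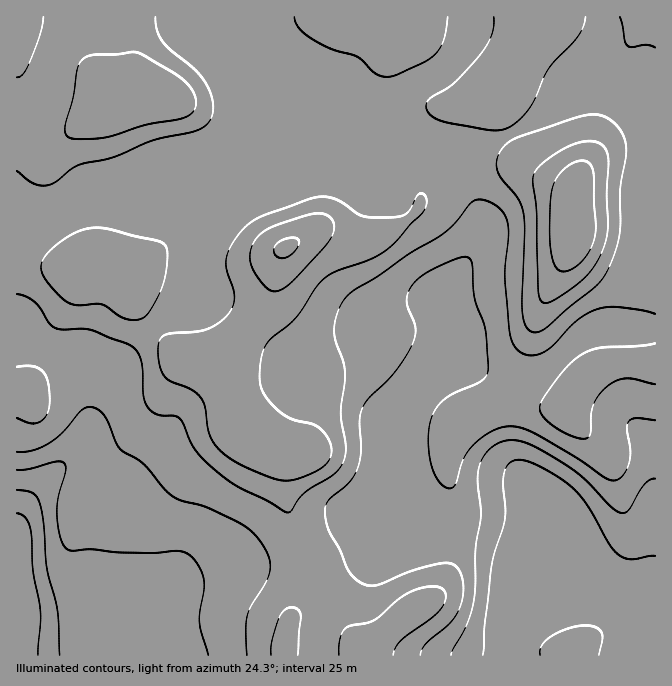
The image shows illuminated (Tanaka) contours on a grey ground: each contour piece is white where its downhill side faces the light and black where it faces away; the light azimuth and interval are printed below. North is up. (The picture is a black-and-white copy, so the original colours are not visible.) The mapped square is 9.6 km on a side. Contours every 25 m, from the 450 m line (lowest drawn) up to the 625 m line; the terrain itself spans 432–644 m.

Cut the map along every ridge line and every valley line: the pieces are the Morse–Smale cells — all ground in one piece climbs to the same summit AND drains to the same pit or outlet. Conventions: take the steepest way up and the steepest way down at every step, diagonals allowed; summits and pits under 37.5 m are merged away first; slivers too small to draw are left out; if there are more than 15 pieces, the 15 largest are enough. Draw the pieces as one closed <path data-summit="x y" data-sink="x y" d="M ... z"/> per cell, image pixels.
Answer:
<path data-summit="574 233" data-sink="650 655" d="M500 81l-22 18-31 10-6 6-12 33 3 6 22 10 9 13 15 30 5 16-5 22-35 50-1 6-10-2-60 9-14 10-5 15 1 10 7 15 18 24 20 20 5 11 2 42 3 22 7 21 8 16-7 5-17 2-25 12-23 6-35 20-15 4 1 37-10 15 17-4 17 2 34 32 5 7-1 4 290 0 1-289-24-4-23 1-14 5-11 10-36-37-7-10-2-5 2-20 25-49 7-18 0-48-6-6-32-17-14-16-23-50 0-15 3-5z"/><path data-summit="285 248" data-sink="17 637" d="M420 149l-22 4-193 0-10 1-115 47-28 15-36 9 0 110 4-1 18 10 34 14 7 7 10 42 0 15-6 20-7 10-45 45-15 30 1 129 77 0 38-43 50-30 38-12 44-7 33 0 4-2-17-72 2-25 3-7-29-12-22-16-17-60-3-7-5-1 9-3 11-11 35-48 5-12 6-31 6-9 30-17 12 0 21 8 17 2 33-15 18-14 5-10 0-24 7-21 0-4z"/><path data-summit="574 233" data-sink="17 637" d="M655 16l-394 1 3 15 37 88 10 13 3 10 8 8 90 0 8-2 8 4 13-38 6-6 31-10 25-19-5 8 0 15 23 50 14 16 32 17 6 6 0 48-7 18-25 49-2 20 9 15 36 37 11-10 14-5 23-1 24 2z"/><path data-summit="285 248" data-sink="650 655" d="M430 153l-2 0-7 25 0 24-5 10-8 7-43 22-17-2-21-8-12 0-30 17-6 9-6 31-5 12-35 48-11 11-9 3 5 1 3 7 17 60 22 16 29 12-3 7-2 25 2 13 8 25 8 35 15-4 35-20 23-6 25-12 17-2 7-5-8-16-7-21-3-22-2-42-5-11-20-20-18-24-7-15-1-10 5-15 14-10 60-9 10 2 1-6 36-53 4-12-2-13-20-44-7-9z"/><path data-summit="164 97" data-sink="17 637" d="M260 16l-243 0-1 207 8 1 28-8 28-15 115-47 10-1 194-1-77-1-8-8-3-10-10-13-37-88-1-14z"/><path data-summit="574 233" data-sink="17 637" d="M300 563l-3 1-33 0-44 7-38 12-50 30-38 42 270 1 2-4-5-7-34-32-17-2-21 7 9-8 5-10 0-30z"/><path data-summit="574 233" data-sink="17 637" d="M20 334l-4 3 1 189 2-9 12-20 45-45 8-14 5-16-1-25-9-32-7-7-34-14z"/>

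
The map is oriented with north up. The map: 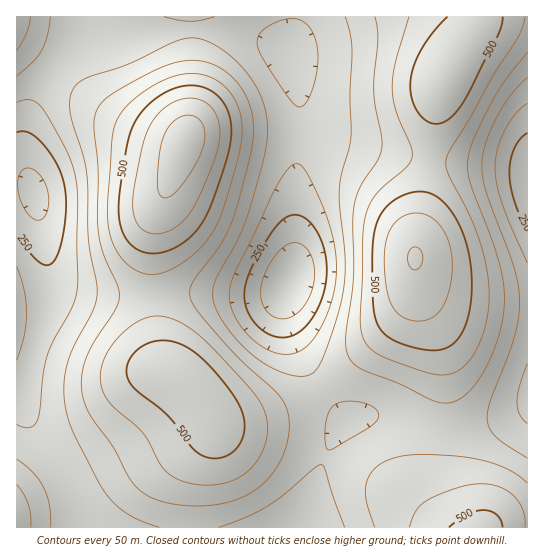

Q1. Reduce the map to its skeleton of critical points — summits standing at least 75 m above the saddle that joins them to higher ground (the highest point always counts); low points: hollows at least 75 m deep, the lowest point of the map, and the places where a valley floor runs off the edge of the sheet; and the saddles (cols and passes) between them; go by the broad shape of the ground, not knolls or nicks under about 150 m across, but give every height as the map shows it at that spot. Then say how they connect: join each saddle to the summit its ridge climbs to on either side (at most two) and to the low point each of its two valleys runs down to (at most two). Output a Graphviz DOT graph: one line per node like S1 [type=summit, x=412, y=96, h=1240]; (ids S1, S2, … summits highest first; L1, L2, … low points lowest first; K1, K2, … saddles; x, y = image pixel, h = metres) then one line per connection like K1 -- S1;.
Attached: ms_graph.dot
graph terrain {
  S1 [type=summit, x=183, y=142, h=627];
  S2 [type=summit, x=415, y=258, h=603];
  S3 [type=summit, x=445, y=75, h=549];
  S4 [type=summit, x=185, y=382, h=541];
  S5 [type=summit, x=478, y=527, h=519];
  S6 [type=summit, x=17, y=523, h=441];
  S7 [type=summit, x=17, y=17, h=440];
  L1 [type=low, x=289, y=282, h=157];
  L2 [type=low, x=34, y=194, h=186];
  L3 [type=low, x=527, y=183, h=204];
  K1 [type=saddle, x=430, y=159, h=461];
  K2 [type=saddle, x=154, y=295, h=430];
  K3 [type=saddle, x=443, y=429, h=383];
  K4 [type=saddle, x=321, y=387, h=358];
  K5 [type=saddle, x=325, y=457, h=351];
  K6 [type=saddle, x=191, y=30, h=346];
  K7 [type=saddle, x=57, y=69, h=331];
  K8 [type=saddle, x=65, y=477, h=326];
  K9 [type=saddle, x=301, y=137, h=305];
  K1 -- S2;
  K1 -- S3;
  K1 -- L1;
  K1 -- L3;
  K2 -- S1;
  K2 -- S4;
  K2 -- L1;
  K2 -- L2;
  K3 -- S2;
  K3 -- S5;
  K3 -- L1;
  K3 -- L3;
  K4 -- S2;
  K4 -- S4;
  K4 -- L1;
  K5 -- S4;
  K5 -- S5;
  K5 -- L1;
  K6 -- S1;
  K6 -- L1;
  K6 -- L2;
  K7 -- S1;
  K7 -- S7;
  K7 -- L2;
  K8 -- S4;
  K8 -- S6;
  K8 -- L2;
  K9 -- S1;
  K9 -- S2;
  K9 -- L1;
}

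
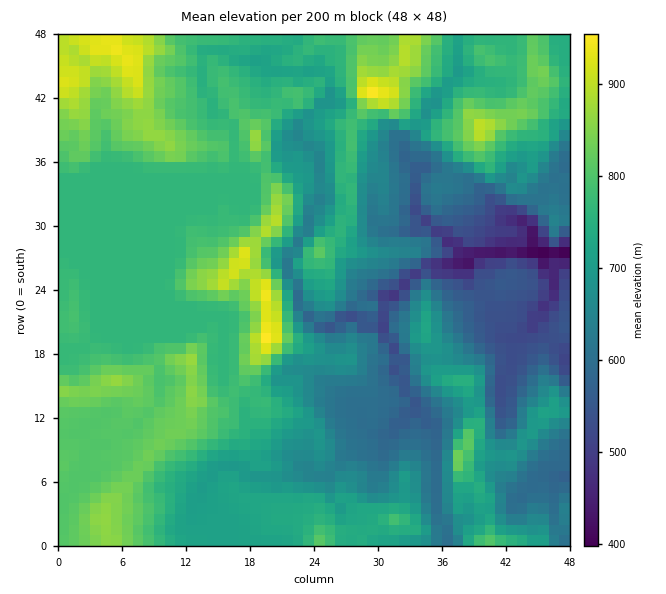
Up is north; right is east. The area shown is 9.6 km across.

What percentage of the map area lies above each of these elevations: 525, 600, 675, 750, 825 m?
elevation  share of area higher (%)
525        96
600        85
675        69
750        49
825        14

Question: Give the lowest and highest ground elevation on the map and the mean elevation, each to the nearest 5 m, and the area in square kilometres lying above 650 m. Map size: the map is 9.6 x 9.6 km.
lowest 380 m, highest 975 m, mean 720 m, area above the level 68.2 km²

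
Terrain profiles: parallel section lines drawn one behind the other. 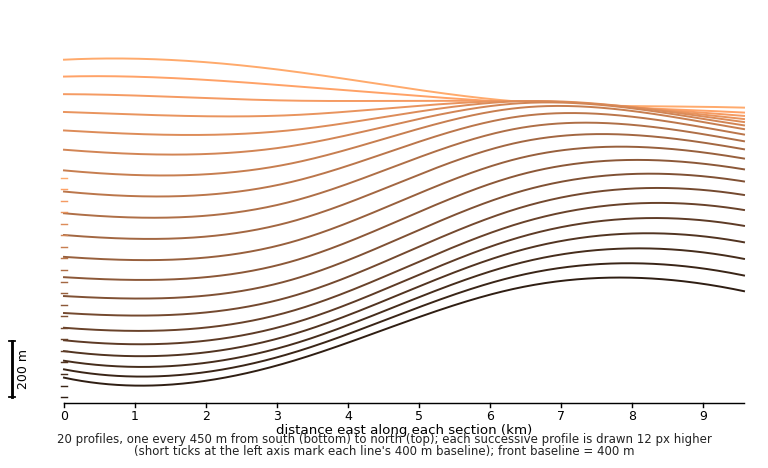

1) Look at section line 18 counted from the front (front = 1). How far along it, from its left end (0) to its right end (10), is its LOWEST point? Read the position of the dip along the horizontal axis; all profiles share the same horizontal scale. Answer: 10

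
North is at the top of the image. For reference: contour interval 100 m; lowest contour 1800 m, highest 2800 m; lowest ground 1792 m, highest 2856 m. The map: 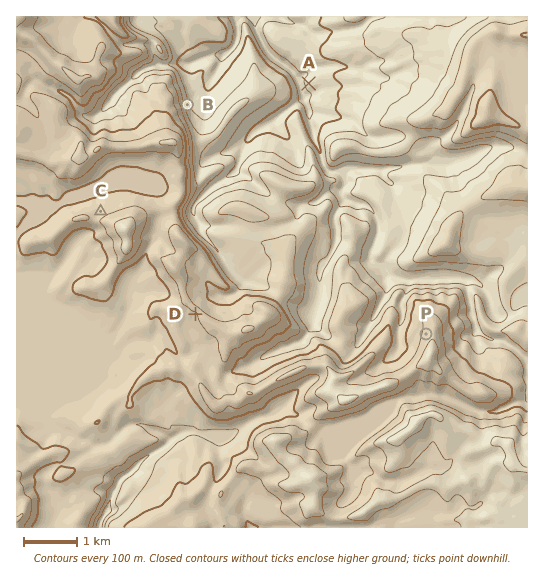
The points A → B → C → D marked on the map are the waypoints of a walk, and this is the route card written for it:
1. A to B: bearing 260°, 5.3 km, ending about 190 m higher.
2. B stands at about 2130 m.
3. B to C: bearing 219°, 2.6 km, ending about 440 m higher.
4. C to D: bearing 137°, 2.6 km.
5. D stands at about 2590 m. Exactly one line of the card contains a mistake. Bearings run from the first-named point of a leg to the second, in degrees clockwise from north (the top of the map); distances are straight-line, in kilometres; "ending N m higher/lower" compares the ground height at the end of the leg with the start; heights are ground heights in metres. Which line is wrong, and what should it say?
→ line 1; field distance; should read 2.3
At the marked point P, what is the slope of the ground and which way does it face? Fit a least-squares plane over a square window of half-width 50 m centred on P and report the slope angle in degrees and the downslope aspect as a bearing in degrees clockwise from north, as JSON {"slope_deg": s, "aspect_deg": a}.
{"slope_deg": 27, "aspect_deg": 288}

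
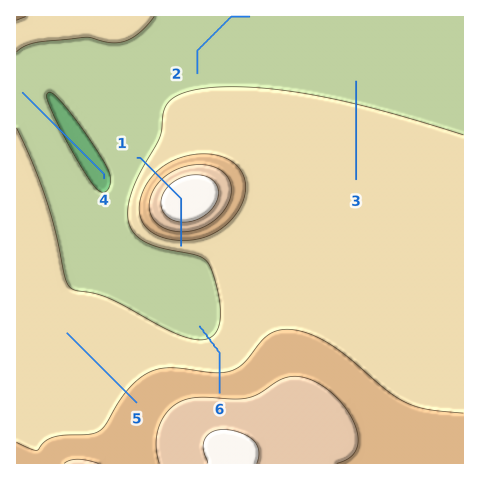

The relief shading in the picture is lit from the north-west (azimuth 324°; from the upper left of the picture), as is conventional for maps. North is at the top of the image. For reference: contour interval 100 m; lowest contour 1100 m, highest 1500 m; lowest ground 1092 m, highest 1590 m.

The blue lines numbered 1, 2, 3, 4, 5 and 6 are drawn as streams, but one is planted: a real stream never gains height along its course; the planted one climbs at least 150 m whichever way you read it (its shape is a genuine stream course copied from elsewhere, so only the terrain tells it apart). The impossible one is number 1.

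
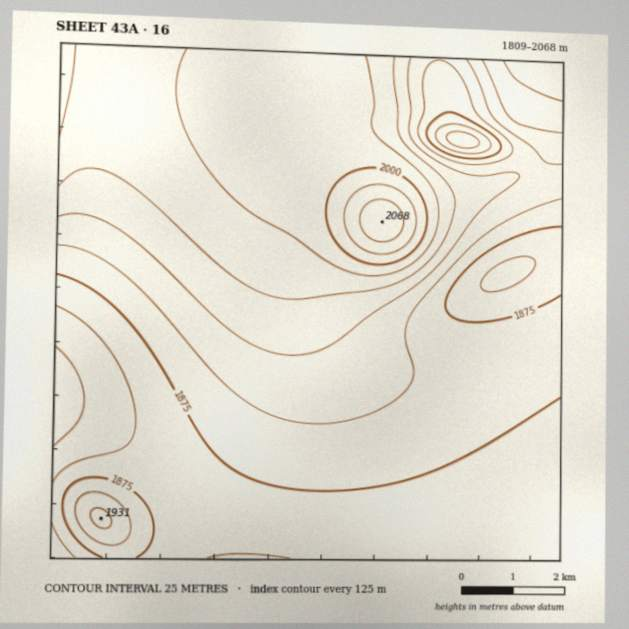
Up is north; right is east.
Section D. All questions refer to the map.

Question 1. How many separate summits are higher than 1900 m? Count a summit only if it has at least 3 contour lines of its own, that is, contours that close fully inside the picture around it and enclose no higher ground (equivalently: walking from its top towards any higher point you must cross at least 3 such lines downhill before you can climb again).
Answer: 1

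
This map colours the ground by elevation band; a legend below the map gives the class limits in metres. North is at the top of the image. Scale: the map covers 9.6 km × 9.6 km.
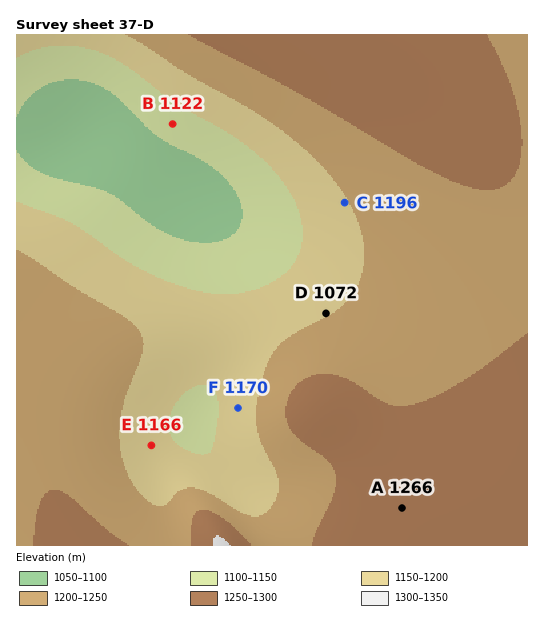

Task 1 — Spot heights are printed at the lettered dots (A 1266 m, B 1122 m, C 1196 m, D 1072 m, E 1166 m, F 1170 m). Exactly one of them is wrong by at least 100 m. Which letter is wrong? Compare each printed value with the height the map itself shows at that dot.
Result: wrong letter D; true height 1197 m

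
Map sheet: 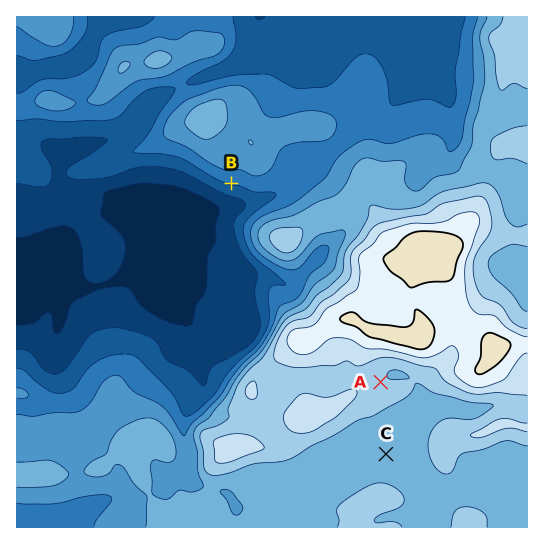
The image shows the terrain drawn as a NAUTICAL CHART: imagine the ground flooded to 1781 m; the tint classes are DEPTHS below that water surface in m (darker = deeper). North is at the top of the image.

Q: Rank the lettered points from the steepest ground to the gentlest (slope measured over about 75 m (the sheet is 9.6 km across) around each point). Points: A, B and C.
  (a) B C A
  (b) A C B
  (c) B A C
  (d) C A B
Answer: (c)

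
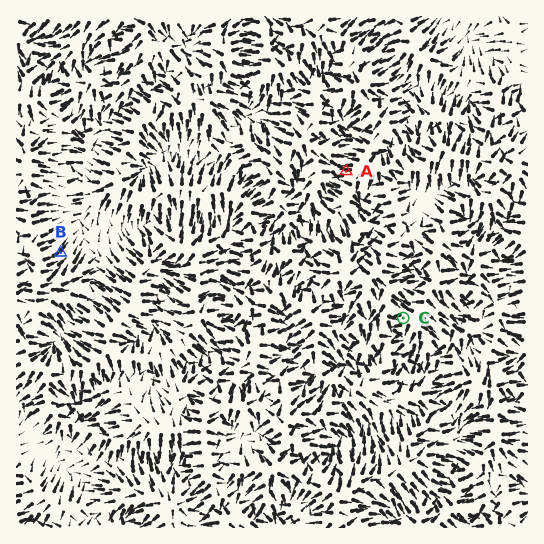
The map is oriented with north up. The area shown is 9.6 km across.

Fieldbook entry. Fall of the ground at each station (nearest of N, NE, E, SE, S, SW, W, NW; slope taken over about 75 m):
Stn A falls W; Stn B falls NE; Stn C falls W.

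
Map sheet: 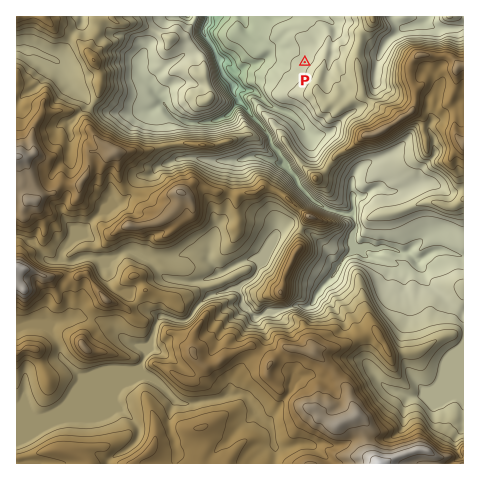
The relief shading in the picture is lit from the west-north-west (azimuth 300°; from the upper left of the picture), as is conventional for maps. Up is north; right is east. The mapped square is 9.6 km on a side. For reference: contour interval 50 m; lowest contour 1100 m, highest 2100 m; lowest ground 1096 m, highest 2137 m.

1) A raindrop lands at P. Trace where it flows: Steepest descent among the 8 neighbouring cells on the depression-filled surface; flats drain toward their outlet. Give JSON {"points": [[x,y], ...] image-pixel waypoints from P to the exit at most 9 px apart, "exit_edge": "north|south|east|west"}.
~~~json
{"points": [[305, 62], [295, 53], [286, 49], [277, 49], [269, 55], [259, 62], [250, 66], [241, 70], [231, 66], [222, 60], [215, 52], [209, 42], [203, 33], [207, 24], [208, 17]], "exit_edge": "north"}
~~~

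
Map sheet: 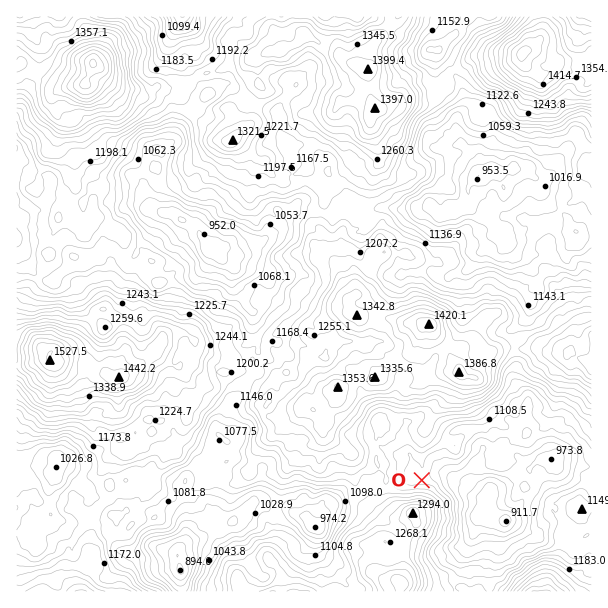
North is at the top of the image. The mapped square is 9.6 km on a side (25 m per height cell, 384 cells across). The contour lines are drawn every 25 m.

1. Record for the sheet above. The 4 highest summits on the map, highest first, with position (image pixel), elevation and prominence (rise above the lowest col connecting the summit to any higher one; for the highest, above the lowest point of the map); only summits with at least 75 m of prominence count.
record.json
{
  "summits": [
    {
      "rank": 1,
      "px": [93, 63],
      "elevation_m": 1556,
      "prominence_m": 662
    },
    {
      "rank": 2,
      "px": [48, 360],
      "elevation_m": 1528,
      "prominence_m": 383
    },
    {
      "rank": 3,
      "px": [524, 53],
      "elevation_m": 1487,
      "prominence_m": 309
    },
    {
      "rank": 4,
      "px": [431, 324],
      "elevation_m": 1420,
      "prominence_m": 255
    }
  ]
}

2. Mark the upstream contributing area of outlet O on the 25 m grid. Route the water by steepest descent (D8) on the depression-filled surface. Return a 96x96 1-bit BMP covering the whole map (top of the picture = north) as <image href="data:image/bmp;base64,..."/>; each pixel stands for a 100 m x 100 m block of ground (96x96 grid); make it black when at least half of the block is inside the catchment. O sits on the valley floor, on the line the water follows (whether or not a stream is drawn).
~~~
<image width="96" height="96" href="data:image/bmp;base64,Qk2+BAAAAAAAAD4AAAAoAAAAYAAAAGAAAAABAAEAAAAAAIAEAAATCwAAEwsAAAIAAAAAAAAA////AAAAAAAAAAAAAAAAAAAAAAAAAAAAAAAAAAAAAAAAAAAAAAAAAAAAAAAAAAAAAAAAAAAAAAAAAAAAAAAAAAAAAAAAAAAAAAAAAAAAAAAAAAAAAAAAAAAAAAAAAAAAAAAAAAAAAAAAAAAAAAAAAAAAAAAAAAAAAAAAAAAAAAAAAAAAAAAAAAAAAAAAAAAAAAAAAAAAAAAAAAAAAAAAAAAAAAAAAAAAAAAAAOAAAAAAAAAAAAAAAeAAAAAAAAAAAAAAA/AAAAAAAAAAAAAAA/AAAAAAAAAAAAAAB/AAAAAAAAAAAAAAA/AAAAAAAAAAAAAAA+AAAAAAAAAAAAAAB/AAAAAAAAAAAAAAB/AAAAAAAAAAAAAAB/AAAAAAAAAAAAAA//AAAAAAAAAAAAAD//AAAAAAAAAAAAAH//AAAAAAAAAAAAAf//AAAAAAAAAAAAAf//AAAAAAAAAAAAAP//gAAAAAAAAAAAAf//gAAAAAAAAAAAA///wAAAAAAAAAAAAf//4AAAAAAAAAAAAP//8AAAAAAAAAAAAH//8AAAAAAAAAAAAB//8AAAAAAAAAAAAA//+AAAAAAAAAAAAAD//AAAAAAAAAAAAAA//AAAAAAAAAAAAAAf+AAAAAAAAAAAAAAH8AAAAAAAAAAAAAAD8AAAAAAAAAAAAAAD4AAAAAAAAAAAAAABwAAAAAAAAAAAAAAAwAAAAAAAAAAAAAAAAAAAAAAAAAAAAAAAAAAAAAAAAAAAAAAAAAAAAAAAAAAAAAAAAAAAAAAAAAAAAAAAAAAAAAAAAAAAAAAAAAAAAAAAAAAAAAAAAAAAAAAAAAAAAAAAAAAAAAAAAAAAAAAAAAAAAAAAAAAAAAAAAAAAAAAAAAAAAAAAAAAAAAAAAAAAAAAAAAAAAAAAAAAAAAAAAAAAAAAAAAAAAAAAAAAAAAAAAAAAAAAAAAAAAAAAAAAAAAAAAAAAAAAAAAAAAAAAAAAAAAAAAAAAAAAAAAAAAAAAAAAAAAAAAAAAAAAAAAAAAAAAAAAAAAAAAAAAAAAAAAAAAAAAAAAAAAAAAAAAAAAAAAAAAAAAAAAAAAAAAAAAAAAAAAAAAAAAAAAAAAAAAAAAAAAAAAAAAAAAAAAAAAAAAAAAAAAAAAAAAAAAAAAAAAAAAAAAAAAAAAAAAAAAAAAAAAAAAAAAAAAAAAAAAAAAAAAAAAAAAAAAAAAAAAAAAAAAAAAAAAAAAAAAAAAAAAAAAAAAAAAAAAAAAAAAAAAAAAAAAAAAAAAAAAAAAAAAAAAAAAAAAAAAAAAAAAAAAAAAAAAAAAAAAAAAAAAAAAAAAAAAAAAAAAAAAAAAAAAAAAAAAAAAAAAAAAAAAAAAAAAAAAAAAAAAAAAAAAAAAAAAAAAAAAAAAAAAAAAAAAAAAAAAAAAAAAAAAAAAAAAAAAAAAAAAAAAAAAAAAAAAAAAAAAAAAAAAAAAAAAAAAAAAAAAAAAAAAAAAAAAAAAAAAAAAAAAAAAAAAAAAAAAAAAAAAAAAAAAAAAAAAAAAAAAAAAAAAAAAA="/>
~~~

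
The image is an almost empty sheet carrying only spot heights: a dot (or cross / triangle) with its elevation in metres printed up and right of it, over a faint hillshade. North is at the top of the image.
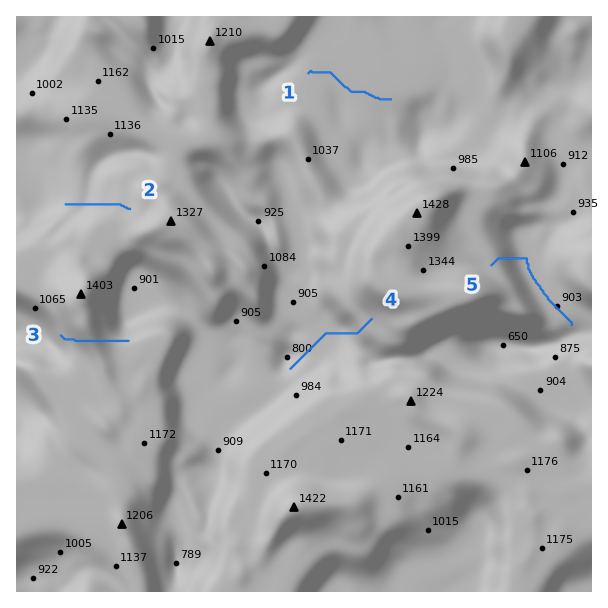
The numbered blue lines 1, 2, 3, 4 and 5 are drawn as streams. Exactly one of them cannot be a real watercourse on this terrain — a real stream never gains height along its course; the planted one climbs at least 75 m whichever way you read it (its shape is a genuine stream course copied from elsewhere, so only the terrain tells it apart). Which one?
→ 3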